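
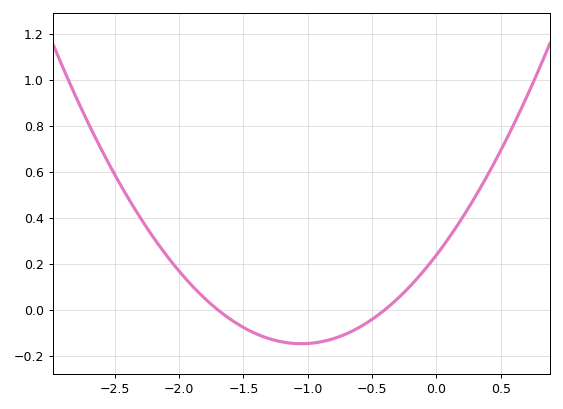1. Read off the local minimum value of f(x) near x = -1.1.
-0.14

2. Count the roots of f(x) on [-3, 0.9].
2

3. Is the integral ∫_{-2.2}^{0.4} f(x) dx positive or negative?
positive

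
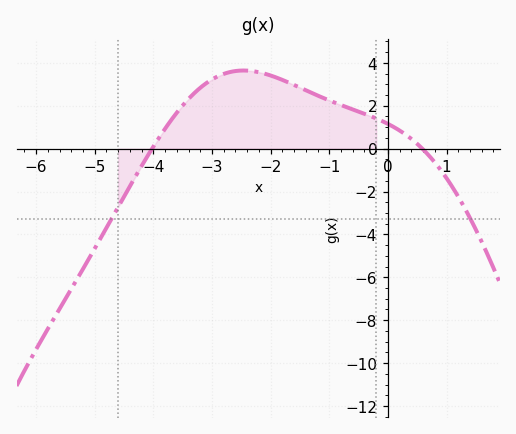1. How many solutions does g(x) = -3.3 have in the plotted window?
2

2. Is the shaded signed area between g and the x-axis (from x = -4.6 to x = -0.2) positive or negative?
positive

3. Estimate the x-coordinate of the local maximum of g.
-2.4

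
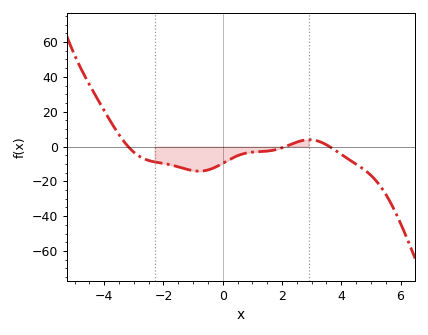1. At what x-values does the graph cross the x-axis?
-3.19, 2.12, 3.6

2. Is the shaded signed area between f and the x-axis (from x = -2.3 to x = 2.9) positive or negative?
negative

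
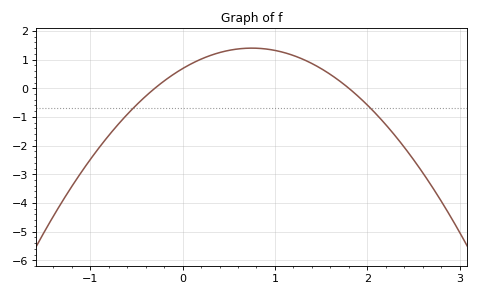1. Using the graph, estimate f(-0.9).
-2.06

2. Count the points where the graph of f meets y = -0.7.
2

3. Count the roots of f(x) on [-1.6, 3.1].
2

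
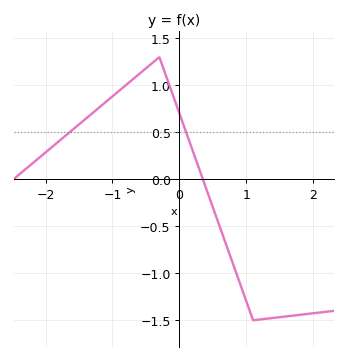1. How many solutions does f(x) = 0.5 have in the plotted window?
2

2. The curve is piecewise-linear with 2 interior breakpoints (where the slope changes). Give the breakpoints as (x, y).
(-0.3, 1.3); (1.1, -1.5)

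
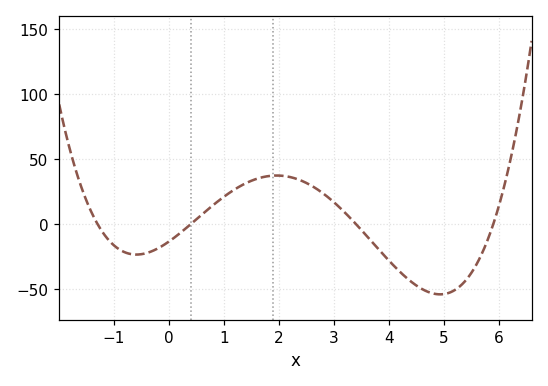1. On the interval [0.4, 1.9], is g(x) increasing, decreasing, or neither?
increasing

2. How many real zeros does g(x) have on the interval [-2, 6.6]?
4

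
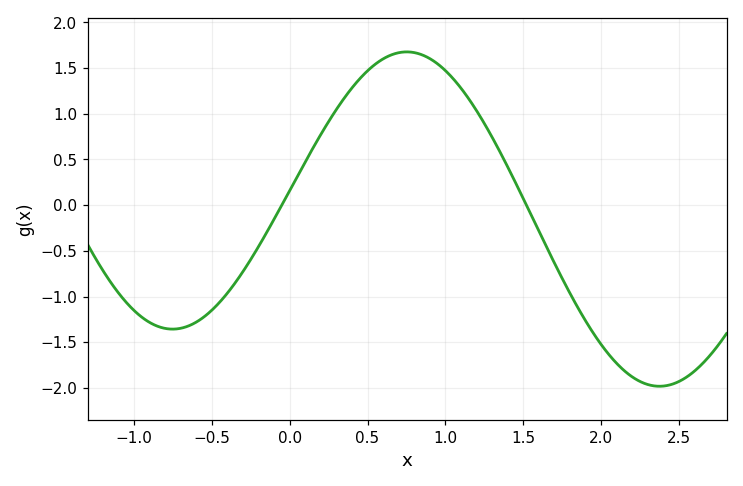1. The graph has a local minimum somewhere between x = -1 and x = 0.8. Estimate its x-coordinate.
-0.8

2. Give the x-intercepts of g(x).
-0.1, 1.5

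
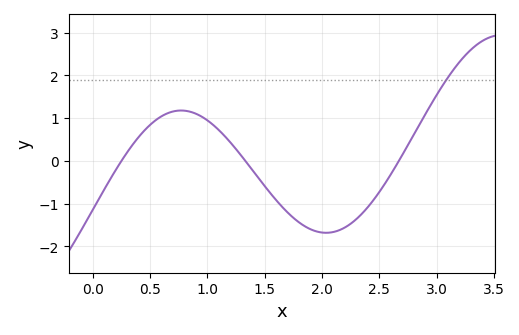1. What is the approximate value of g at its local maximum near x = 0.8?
1.2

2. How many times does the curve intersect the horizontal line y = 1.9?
1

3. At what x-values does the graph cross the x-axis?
0.25, 1.35, 2.65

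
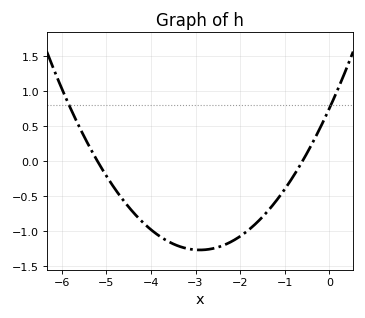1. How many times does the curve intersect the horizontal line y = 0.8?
2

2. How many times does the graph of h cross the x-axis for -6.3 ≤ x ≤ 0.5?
2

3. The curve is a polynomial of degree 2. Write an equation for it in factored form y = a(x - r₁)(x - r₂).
y = 0.24(x + 5.2)(x + 0.6)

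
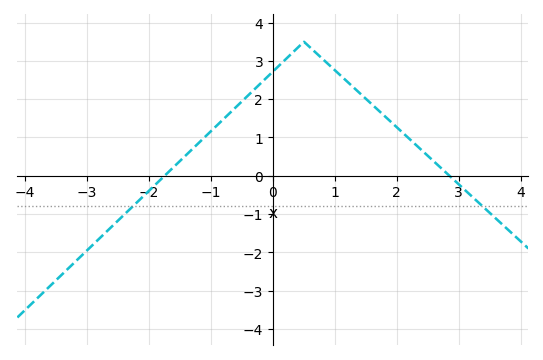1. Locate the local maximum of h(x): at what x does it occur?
0.498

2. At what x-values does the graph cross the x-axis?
-1.75, 2.85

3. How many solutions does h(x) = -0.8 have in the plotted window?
2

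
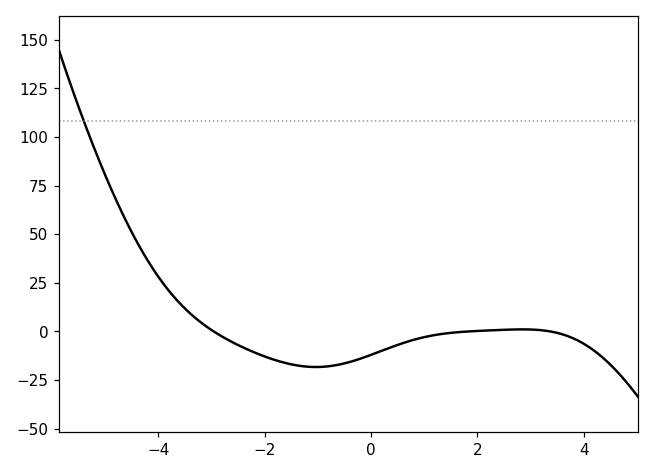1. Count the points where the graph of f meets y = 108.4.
1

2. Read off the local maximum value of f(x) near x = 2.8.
1.01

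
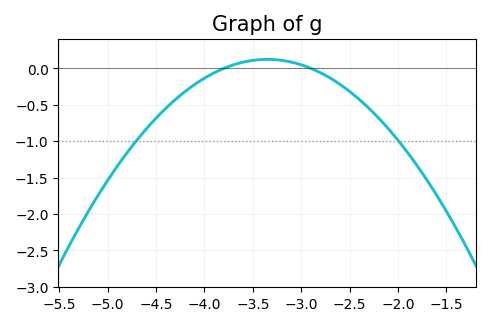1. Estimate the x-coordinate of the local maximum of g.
-3.3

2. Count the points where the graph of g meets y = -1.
2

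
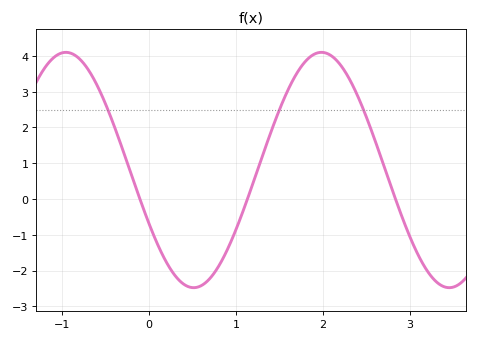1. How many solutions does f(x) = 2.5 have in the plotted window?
3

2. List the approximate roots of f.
-0.103, 1.13, 2.83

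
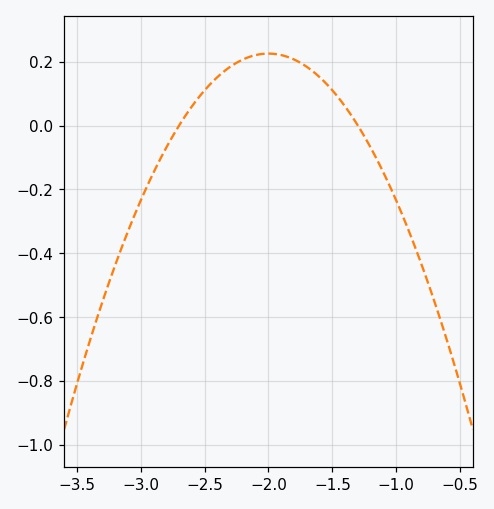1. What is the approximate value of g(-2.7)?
0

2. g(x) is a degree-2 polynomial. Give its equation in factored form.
y = -0.46(x + 2.7)(x + 1.3)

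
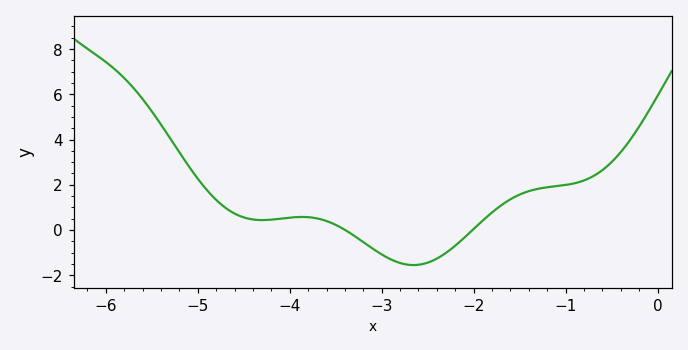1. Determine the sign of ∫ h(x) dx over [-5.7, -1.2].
positive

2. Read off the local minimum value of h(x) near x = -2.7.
-1.55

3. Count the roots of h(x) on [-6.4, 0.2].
2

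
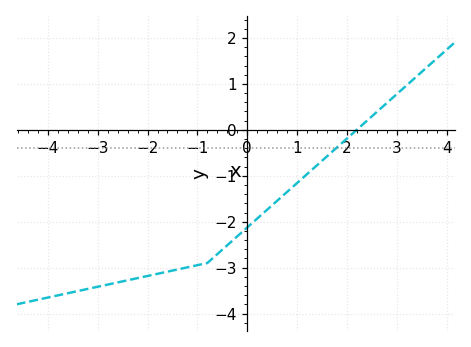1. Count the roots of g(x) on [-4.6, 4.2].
1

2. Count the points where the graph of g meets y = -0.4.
1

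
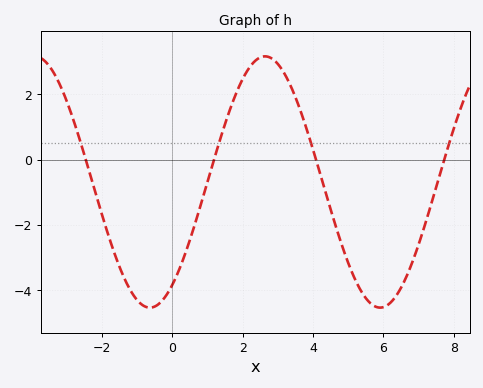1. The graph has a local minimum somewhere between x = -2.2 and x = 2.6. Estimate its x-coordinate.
-0.6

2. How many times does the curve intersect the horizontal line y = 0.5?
4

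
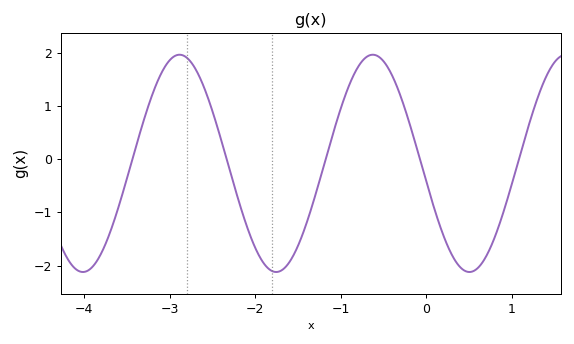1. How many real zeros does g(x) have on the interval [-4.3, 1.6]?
5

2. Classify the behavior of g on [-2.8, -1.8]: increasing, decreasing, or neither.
decreasing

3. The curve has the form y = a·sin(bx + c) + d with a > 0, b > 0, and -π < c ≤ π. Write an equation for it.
y = 2.04sin(2.78x - 2.98) - 0.08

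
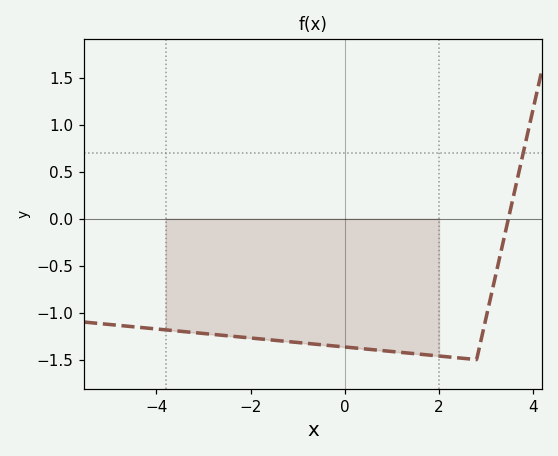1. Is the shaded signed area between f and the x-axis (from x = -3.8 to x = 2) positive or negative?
negative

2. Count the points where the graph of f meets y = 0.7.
1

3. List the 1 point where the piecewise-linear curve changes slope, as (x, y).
(2.8, -1.5)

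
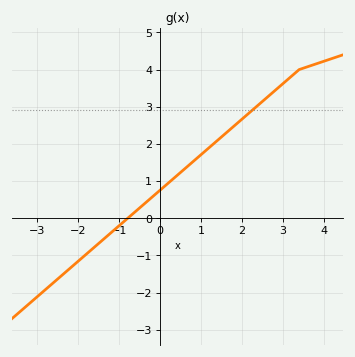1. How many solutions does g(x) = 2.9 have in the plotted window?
1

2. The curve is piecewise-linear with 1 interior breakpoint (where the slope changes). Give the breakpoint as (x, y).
(3.4, 4)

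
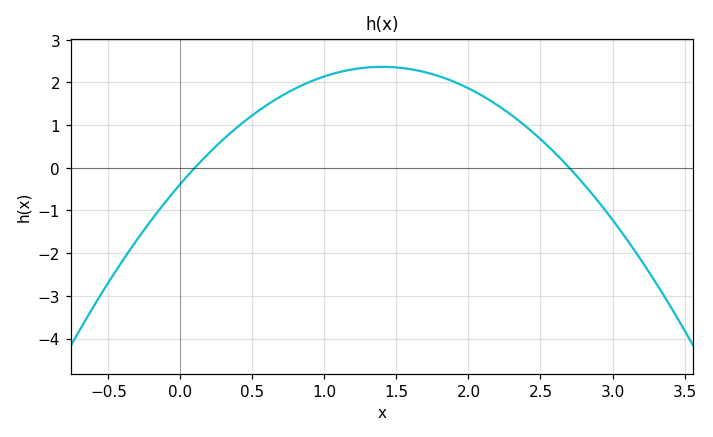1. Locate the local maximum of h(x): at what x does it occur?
1.4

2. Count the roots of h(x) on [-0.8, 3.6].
2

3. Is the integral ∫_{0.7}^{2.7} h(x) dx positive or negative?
positive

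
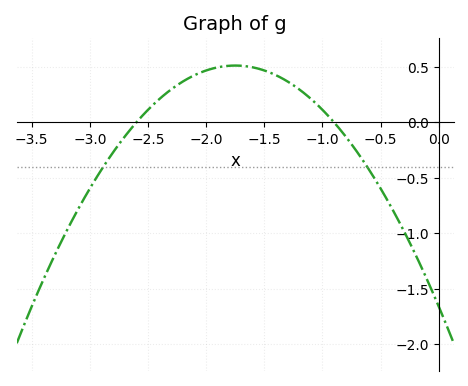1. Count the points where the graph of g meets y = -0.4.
2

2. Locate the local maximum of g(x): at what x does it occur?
-1.8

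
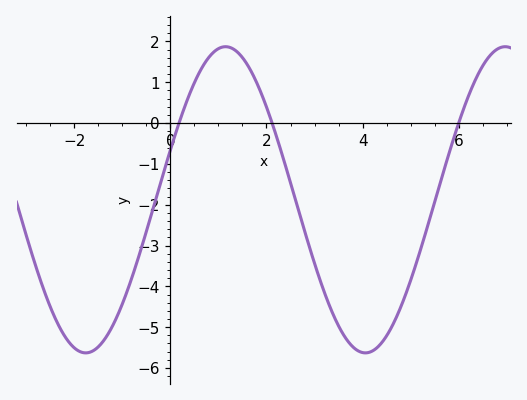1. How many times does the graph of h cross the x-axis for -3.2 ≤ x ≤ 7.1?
3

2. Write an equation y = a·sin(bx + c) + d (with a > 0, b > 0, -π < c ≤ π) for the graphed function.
y = 3.75sin(1.1x + 0.33) - 1.88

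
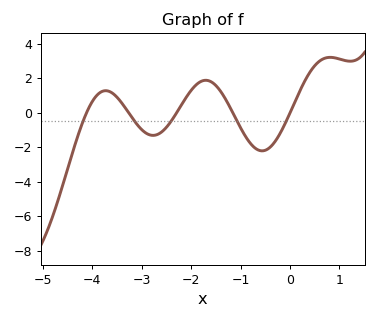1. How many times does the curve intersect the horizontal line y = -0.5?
5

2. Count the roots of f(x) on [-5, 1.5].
5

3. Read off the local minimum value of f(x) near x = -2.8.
-1.31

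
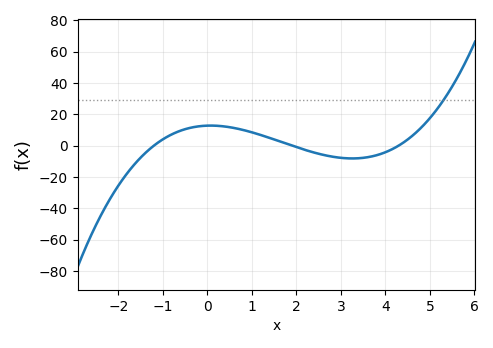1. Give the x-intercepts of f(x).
-1.2, 2, 4.4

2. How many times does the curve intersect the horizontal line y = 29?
1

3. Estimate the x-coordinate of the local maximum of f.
0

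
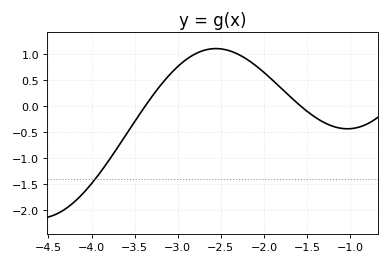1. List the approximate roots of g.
-3.4, -1.6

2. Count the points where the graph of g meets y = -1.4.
1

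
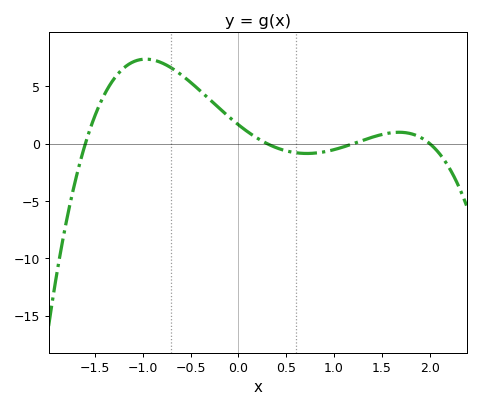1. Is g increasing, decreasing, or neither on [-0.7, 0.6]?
decreasing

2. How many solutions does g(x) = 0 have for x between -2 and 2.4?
4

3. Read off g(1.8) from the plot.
1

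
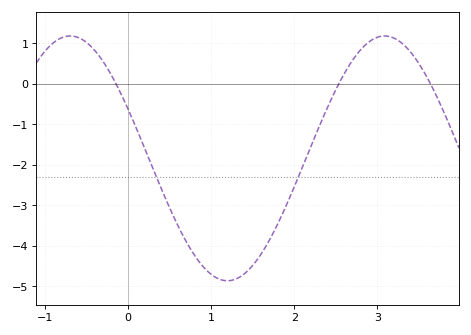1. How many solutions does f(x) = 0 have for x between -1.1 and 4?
3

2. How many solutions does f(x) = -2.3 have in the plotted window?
2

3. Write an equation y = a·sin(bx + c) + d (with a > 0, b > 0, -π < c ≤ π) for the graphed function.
y = 3.02sin(1.66x + 2.73) - 1.84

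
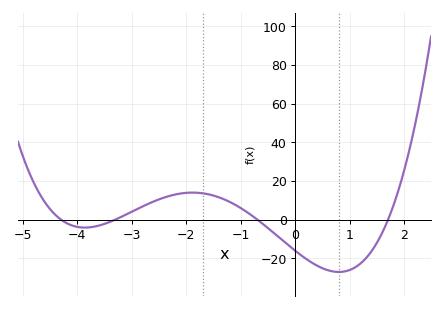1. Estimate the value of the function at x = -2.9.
5.44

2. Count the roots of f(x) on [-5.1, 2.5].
4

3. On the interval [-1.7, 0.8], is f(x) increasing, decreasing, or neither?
decreasing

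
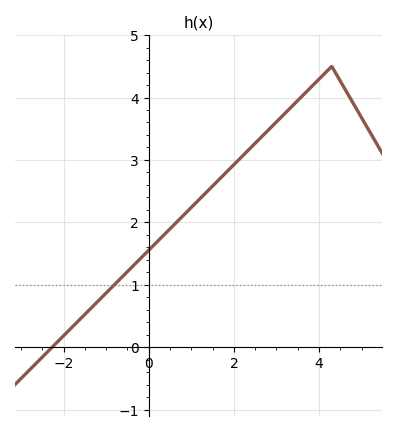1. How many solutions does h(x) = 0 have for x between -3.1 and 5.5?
1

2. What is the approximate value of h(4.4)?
4.38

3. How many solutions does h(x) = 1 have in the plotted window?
1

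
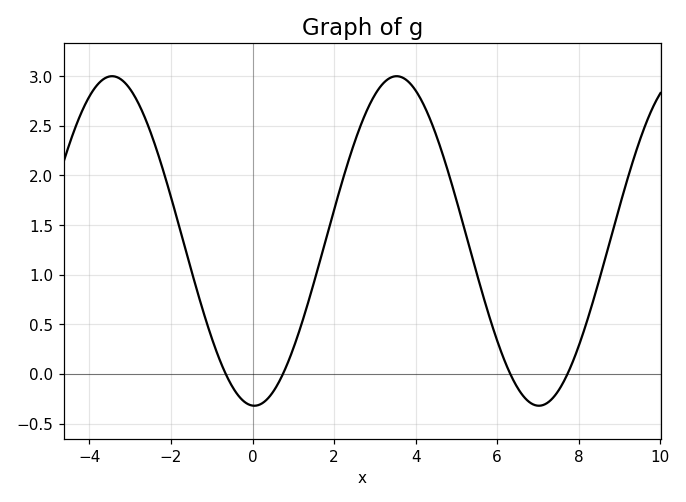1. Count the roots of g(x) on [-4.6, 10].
4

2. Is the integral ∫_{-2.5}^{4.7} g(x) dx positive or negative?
positive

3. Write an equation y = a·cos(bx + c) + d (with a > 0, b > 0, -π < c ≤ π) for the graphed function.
y = 1.66cos(0.9x + 3.1) + 1.34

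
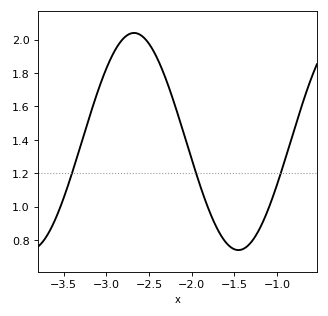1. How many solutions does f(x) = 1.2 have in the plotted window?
3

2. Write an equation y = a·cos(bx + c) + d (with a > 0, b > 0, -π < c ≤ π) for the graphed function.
y = 0.65cos(2.6x + 0.59) + 1.39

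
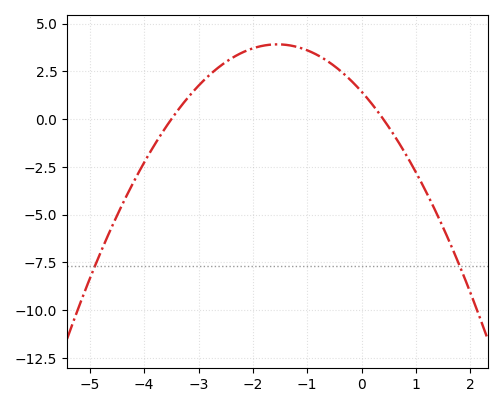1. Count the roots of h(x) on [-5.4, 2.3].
2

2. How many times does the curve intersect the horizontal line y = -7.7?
2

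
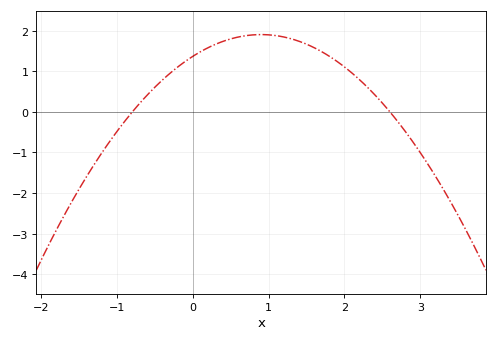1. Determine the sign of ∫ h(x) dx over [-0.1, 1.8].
positive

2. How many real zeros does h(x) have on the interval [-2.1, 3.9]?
2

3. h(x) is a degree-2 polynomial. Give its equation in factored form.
y = -0.66(x + 0.8)(x - 2.6)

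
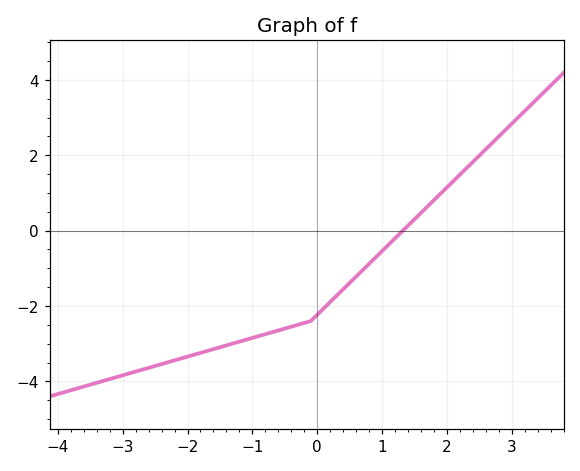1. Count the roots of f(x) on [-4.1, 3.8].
1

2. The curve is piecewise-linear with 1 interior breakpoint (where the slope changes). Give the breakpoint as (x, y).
(-0.1, -2.4)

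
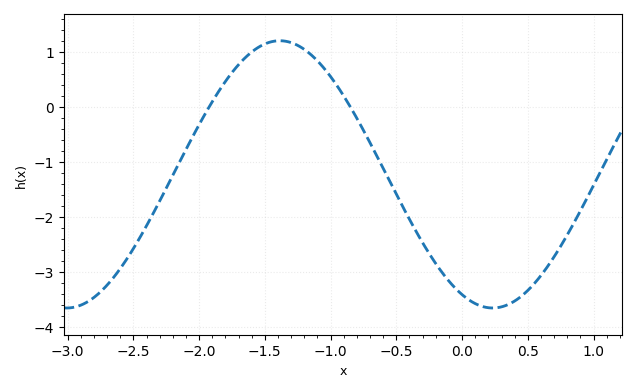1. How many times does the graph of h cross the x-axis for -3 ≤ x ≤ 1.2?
2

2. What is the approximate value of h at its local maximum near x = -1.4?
1.2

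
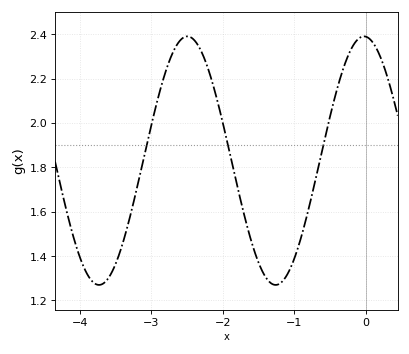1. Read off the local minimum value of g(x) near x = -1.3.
1.27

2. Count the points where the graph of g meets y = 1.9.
3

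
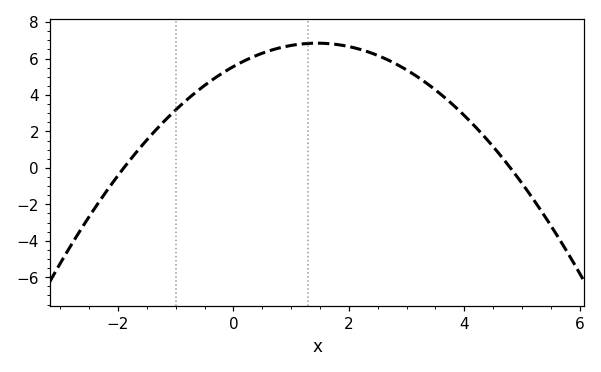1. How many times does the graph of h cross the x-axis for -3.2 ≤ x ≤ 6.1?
2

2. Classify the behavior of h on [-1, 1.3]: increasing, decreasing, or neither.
increasing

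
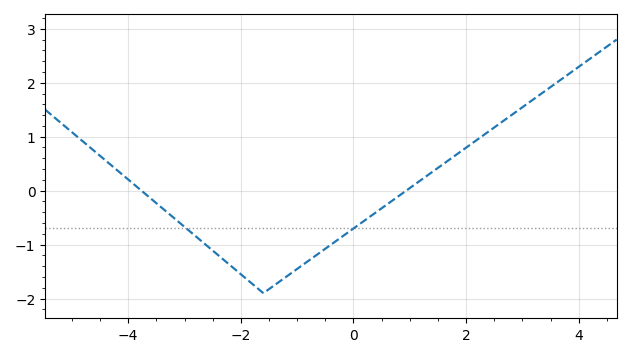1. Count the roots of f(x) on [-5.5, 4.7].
2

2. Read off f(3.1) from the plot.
1.62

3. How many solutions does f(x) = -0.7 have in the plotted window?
2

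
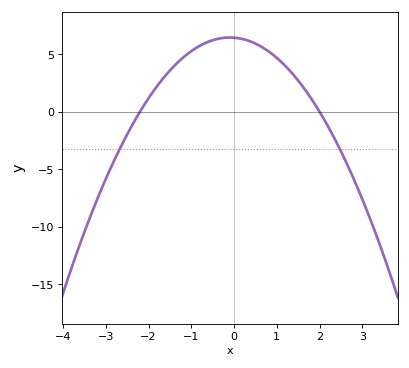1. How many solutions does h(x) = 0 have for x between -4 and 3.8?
2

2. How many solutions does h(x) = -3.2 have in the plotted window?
2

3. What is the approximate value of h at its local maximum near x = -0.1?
6.44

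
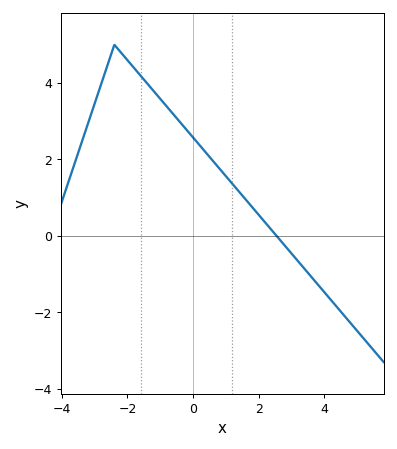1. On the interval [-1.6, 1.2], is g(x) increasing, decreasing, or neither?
decreasing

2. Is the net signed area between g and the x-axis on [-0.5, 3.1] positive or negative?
positive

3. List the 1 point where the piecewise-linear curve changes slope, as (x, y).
(-2.4, 5)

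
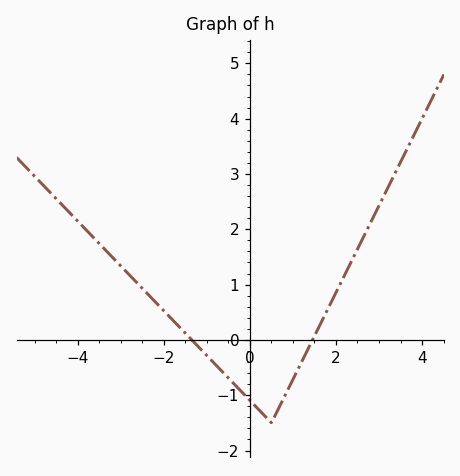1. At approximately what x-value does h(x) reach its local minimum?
0.5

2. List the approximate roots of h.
-1.35, 1.45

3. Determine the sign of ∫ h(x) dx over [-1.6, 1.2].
negative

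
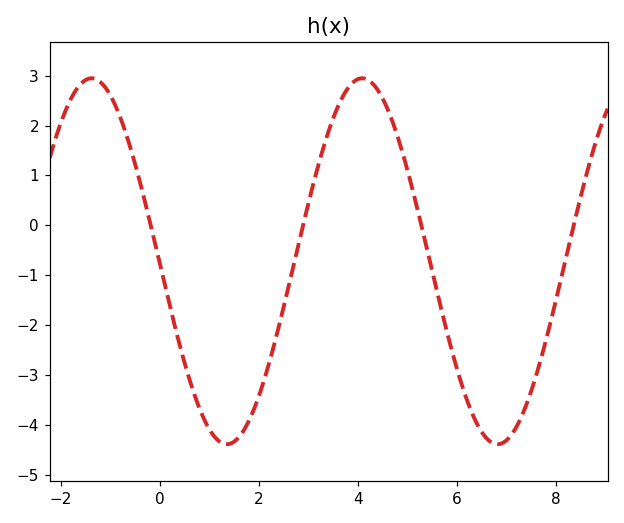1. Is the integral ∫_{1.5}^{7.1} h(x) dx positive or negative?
negative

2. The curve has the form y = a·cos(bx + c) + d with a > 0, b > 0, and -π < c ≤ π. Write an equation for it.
y = 3.67cos(1.1x + 1.6) - 0.72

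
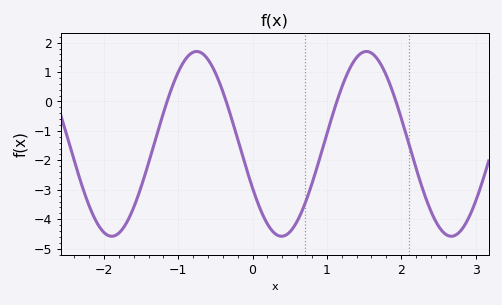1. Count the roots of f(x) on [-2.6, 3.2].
4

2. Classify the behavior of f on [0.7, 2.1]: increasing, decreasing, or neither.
neither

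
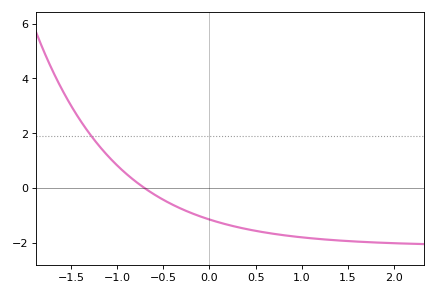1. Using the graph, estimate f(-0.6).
-0.2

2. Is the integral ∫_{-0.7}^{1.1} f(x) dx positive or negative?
negative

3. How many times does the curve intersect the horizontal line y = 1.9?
1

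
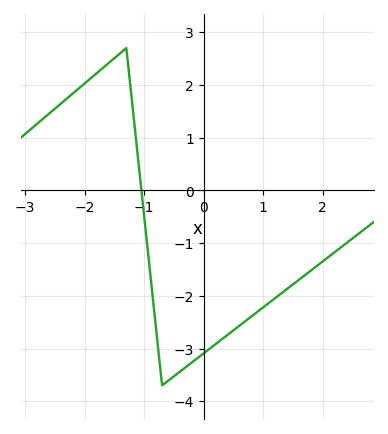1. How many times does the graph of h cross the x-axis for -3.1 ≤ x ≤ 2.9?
1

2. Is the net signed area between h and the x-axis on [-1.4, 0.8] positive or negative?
negative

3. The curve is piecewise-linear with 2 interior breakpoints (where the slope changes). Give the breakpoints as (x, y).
(-1.3, 2.7); (-0.7, -3.7)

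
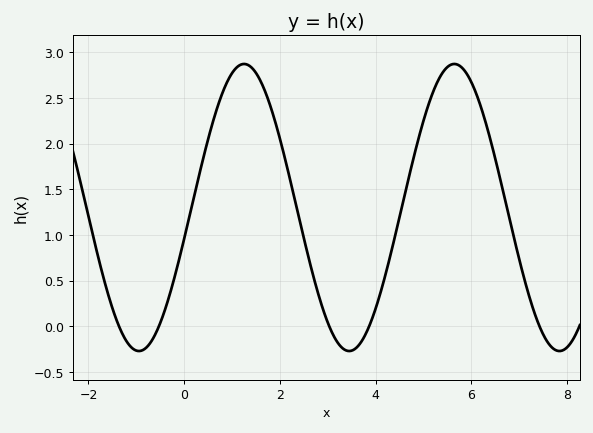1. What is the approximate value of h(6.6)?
1.62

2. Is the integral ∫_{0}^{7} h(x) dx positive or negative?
positive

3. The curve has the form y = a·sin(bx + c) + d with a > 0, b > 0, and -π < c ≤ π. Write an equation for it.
y = 1.57sin(1.43x - 0.22) + 1.3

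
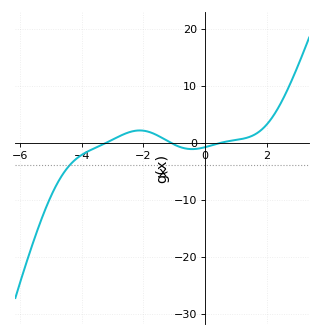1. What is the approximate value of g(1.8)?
2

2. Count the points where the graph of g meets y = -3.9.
1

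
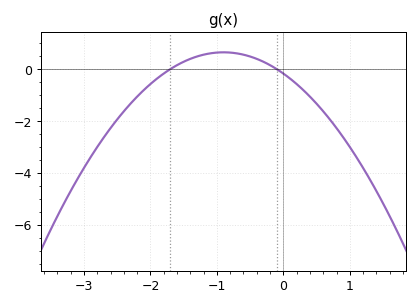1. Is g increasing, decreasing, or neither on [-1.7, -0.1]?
neither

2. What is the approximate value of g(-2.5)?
-1.94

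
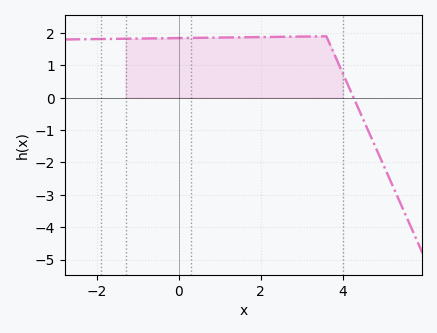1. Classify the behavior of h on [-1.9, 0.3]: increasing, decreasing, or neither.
increasing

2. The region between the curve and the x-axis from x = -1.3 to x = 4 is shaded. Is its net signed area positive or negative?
positive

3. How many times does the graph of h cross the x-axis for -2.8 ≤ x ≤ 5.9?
1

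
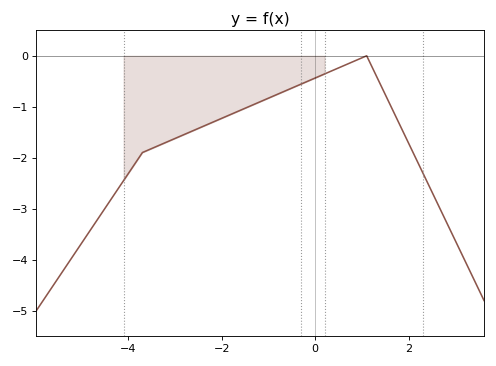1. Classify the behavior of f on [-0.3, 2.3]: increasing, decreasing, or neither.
neither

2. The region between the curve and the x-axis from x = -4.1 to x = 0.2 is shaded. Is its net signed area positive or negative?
negative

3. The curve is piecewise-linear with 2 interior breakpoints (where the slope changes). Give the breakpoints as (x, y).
(-3.7, -1.9); (1.1, 0)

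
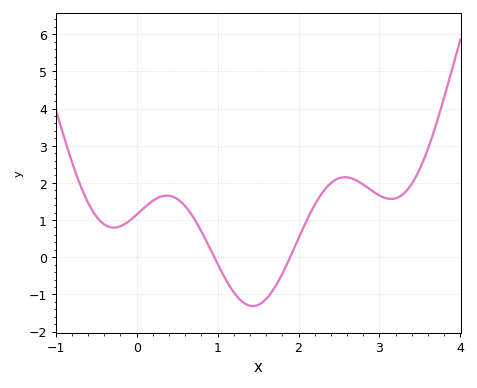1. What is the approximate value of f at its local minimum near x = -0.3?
0.797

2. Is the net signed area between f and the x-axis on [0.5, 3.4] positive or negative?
positive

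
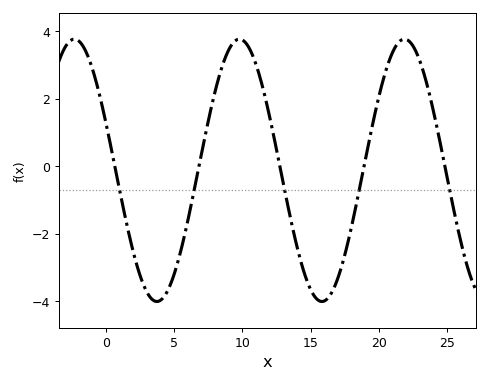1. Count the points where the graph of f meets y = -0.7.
5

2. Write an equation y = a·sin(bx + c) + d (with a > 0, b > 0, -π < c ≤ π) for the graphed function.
y = 3.89sin(0.52x + 2.8) - 0.12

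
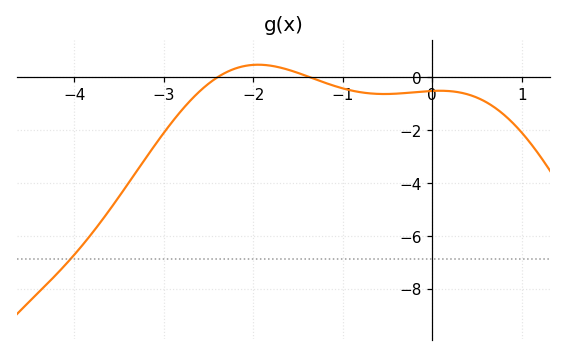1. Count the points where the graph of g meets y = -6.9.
1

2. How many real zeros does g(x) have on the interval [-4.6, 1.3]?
2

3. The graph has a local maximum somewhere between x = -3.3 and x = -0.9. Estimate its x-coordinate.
-1.95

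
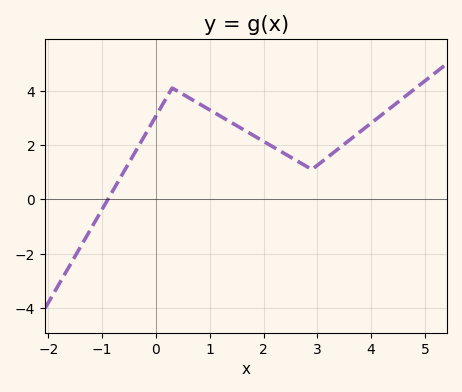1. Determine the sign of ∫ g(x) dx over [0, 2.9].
positive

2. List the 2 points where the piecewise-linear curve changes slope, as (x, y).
(0.3, 4.1); (2.9, 1.1)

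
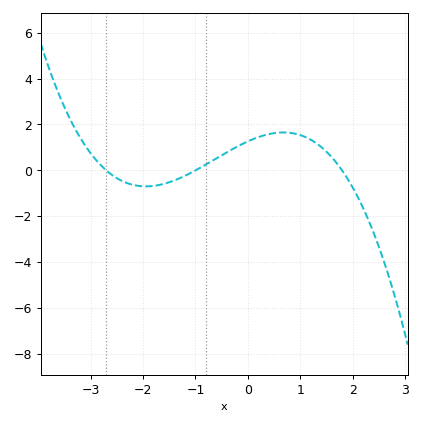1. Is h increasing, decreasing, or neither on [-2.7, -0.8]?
neither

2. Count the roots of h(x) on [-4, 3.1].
3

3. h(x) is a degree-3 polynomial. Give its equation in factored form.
y = -0.26(x + 2.7)(x + 1)(x - 1.8)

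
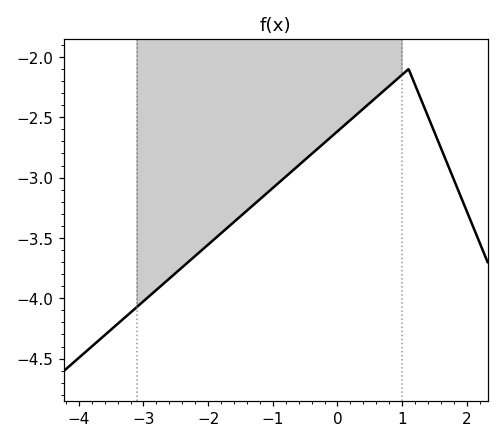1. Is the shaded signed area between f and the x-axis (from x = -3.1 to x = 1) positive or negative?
negative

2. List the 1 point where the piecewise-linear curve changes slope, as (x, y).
(1.1, -2.1)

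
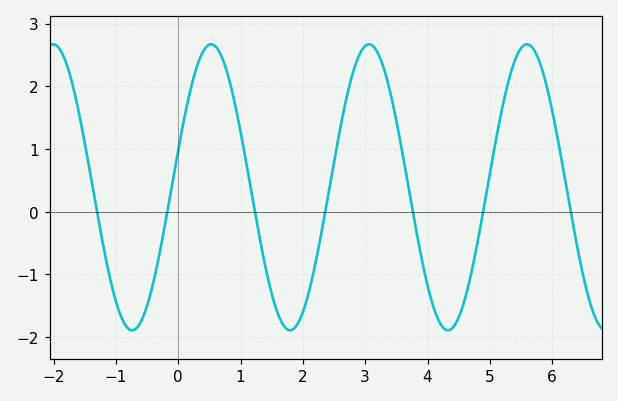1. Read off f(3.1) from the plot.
2.66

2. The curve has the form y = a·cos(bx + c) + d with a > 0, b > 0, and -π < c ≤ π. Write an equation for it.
y = 2.28cos(2.48x - 1.31) + 0.39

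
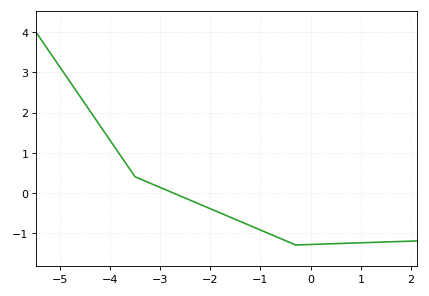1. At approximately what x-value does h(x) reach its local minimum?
-0.3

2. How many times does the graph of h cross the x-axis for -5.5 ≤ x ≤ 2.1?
1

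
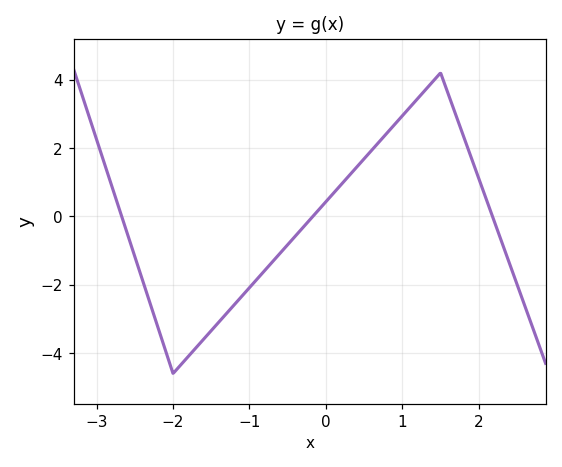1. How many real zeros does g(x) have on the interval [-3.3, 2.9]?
3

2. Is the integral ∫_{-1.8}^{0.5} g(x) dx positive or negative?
negative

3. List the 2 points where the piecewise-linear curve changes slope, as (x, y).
(-2, -4.6); (1.5, 4.2)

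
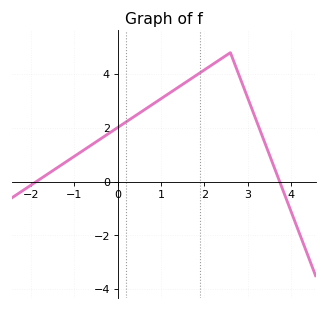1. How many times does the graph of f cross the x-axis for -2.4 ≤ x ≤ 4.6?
2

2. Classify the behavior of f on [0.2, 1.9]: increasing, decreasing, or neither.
increasing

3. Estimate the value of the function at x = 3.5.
1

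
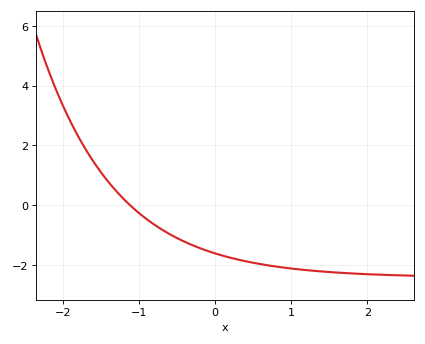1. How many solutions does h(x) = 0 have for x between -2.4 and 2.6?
1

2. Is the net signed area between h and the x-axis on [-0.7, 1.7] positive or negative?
negative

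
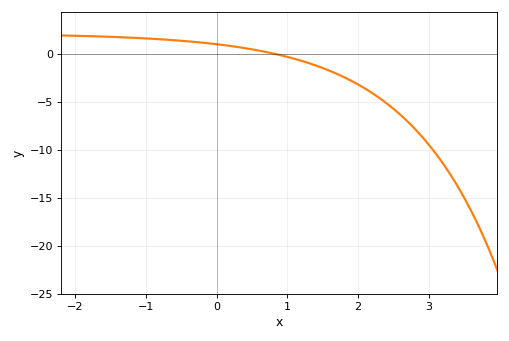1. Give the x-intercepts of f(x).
0.8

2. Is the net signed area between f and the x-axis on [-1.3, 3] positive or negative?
negative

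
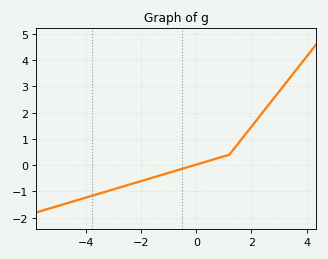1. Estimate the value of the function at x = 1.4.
0.7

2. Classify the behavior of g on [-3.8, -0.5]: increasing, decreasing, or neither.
increasing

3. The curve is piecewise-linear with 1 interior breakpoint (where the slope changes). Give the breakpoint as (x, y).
(1.2, 0.4)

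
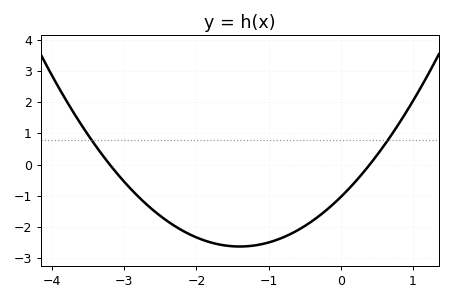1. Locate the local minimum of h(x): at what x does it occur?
-1.4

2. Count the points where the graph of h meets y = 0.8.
2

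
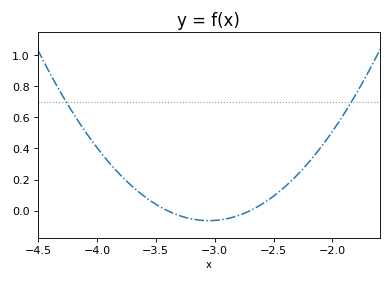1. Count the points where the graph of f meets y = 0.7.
2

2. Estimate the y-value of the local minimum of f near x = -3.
-0.064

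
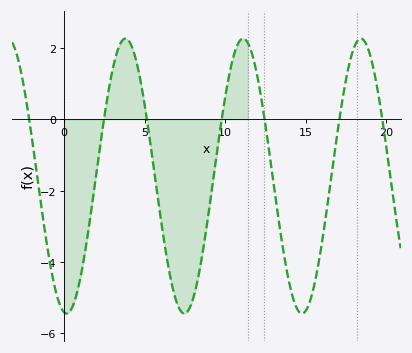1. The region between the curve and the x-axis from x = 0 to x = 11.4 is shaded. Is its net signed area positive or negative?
negative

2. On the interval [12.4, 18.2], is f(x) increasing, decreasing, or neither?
neither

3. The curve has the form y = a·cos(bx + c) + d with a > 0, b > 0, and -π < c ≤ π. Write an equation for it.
y = 3.86cos(0.86x + 3) - 1.59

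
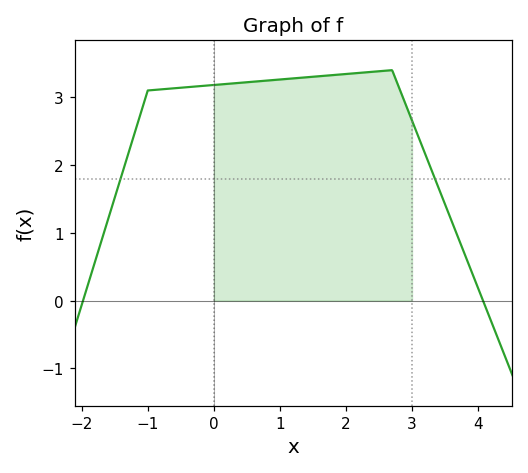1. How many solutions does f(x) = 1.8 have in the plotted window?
2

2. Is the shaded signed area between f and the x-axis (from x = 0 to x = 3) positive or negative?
positive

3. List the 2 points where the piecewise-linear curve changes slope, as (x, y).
(-1, 3.1); (2.7, 3.4)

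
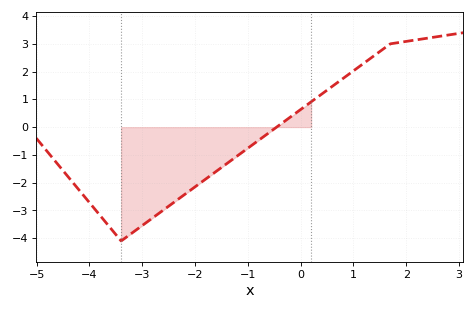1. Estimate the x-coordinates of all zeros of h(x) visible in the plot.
-0.455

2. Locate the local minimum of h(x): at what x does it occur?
-3.4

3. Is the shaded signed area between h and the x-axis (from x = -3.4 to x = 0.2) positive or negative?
negative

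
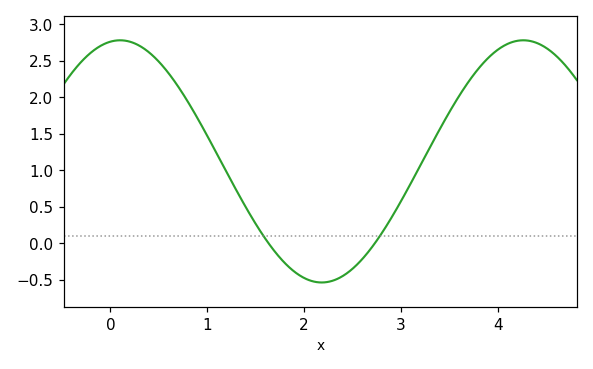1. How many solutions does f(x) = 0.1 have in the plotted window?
2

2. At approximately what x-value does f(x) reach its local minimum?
2.18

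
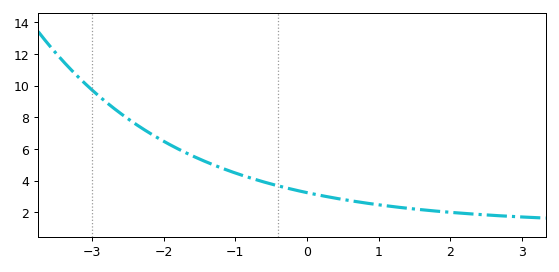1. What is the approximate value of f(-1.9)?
6.24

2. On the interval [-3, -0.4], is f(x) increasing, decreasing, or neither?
decreasing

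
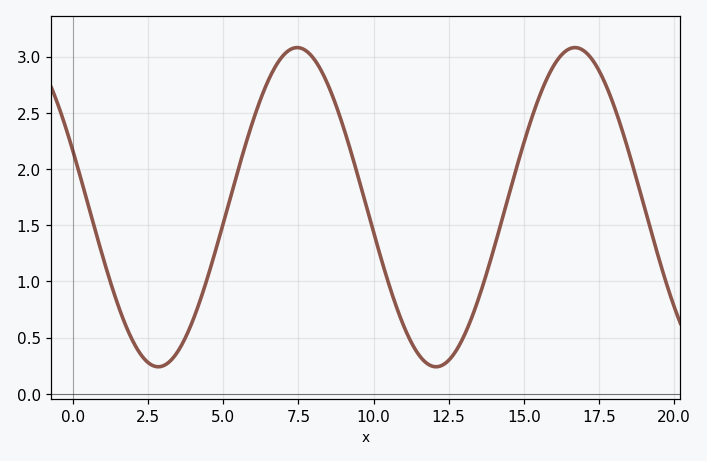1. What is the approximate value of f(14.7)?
1.95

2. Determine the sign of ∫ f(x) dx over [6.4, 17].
positive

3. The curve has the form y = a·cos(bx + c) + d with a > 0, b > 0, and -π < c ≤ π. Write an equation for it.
y = 1.42cos(0.68x + 1.2) + 1.66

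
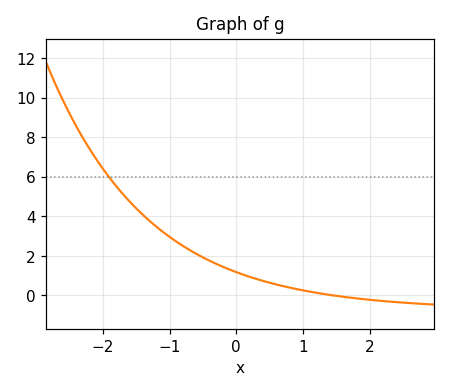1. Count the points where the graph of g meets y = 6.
1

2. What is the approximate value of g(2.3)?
-0.4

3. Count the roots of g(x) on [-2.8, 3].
1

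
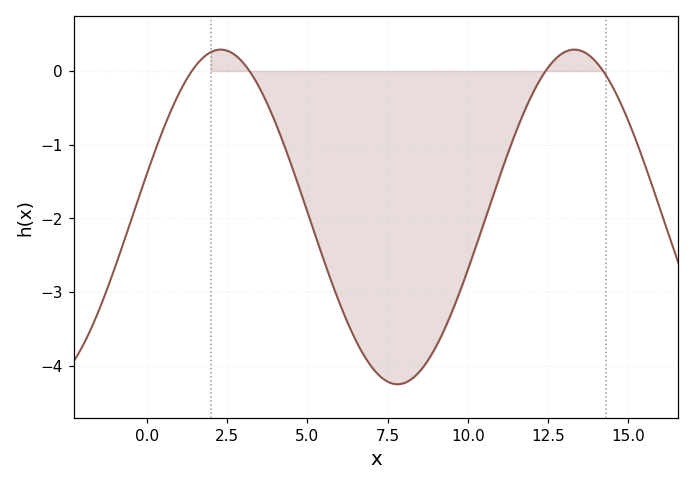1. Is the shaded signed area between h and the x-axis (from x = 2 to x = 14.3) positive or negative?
negative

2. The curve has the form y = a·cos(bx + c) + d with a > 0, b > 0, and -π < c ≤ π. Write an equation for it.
y = 2.27cos(0.57x - 1.31) - 1.98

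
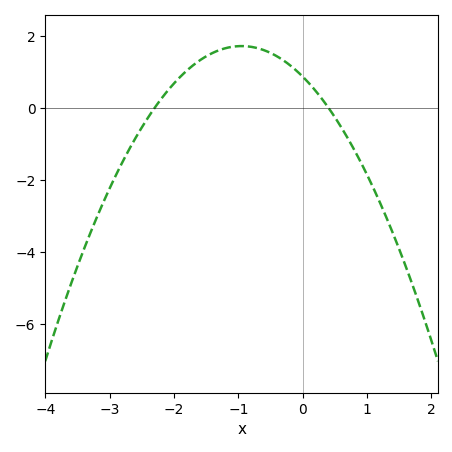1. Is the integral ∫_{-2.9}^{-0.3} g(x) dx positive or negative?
positive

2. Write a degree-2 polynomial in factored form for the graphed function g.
y = -0.94(x + 2.3)(x - 0.4)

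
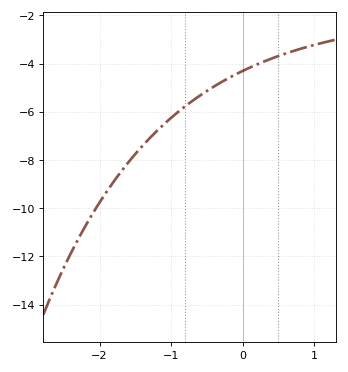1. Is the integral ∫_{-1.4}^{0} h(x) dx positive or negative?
negative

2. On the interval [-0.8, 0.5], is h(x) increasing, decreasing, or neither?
increasing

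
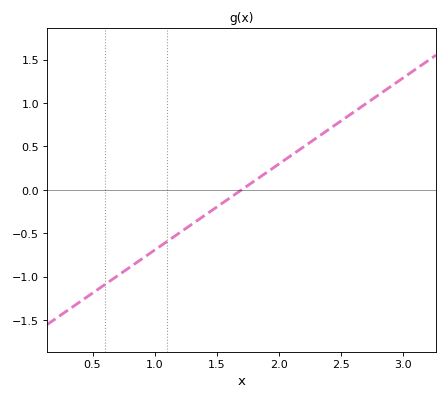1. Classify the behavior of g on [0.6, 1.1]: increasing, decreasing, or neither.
increasing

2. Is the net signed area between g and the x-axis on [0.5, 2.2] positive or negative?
negative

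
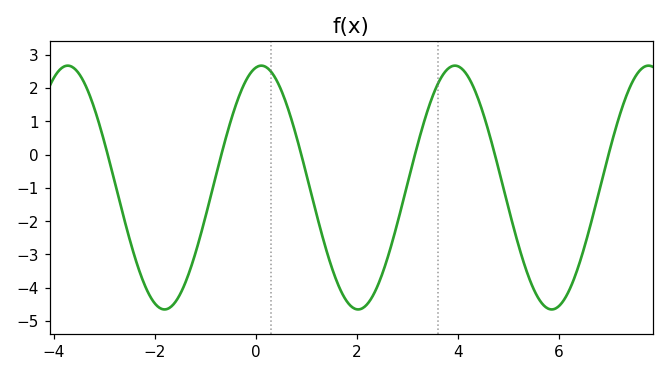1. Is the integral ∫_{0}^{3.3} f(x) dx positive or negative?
negative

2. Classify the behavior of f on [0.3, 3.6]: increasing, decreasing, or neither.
neither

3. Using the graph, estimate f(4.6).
0.7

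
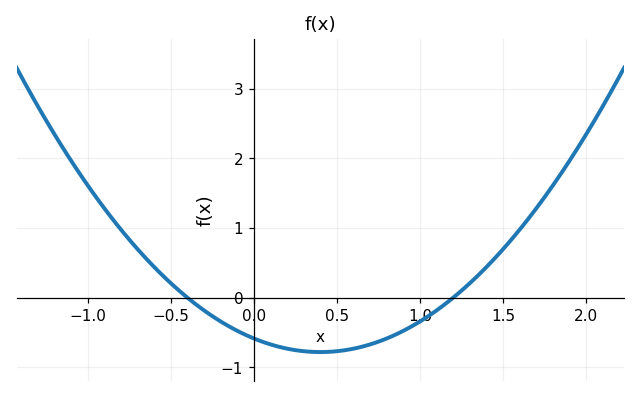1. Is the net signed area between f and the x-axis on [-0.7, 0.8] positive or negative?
negative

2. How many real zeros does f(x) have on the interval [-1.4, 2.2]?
2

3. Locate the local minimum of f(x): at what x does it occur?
0.4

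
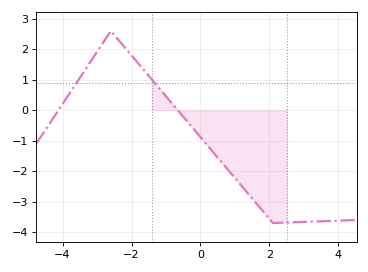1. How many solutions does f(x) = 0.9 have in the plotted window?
2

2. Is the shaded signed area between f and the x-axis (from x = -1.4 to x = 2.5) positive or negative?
negative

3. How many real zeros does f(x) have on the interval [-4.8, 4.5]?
2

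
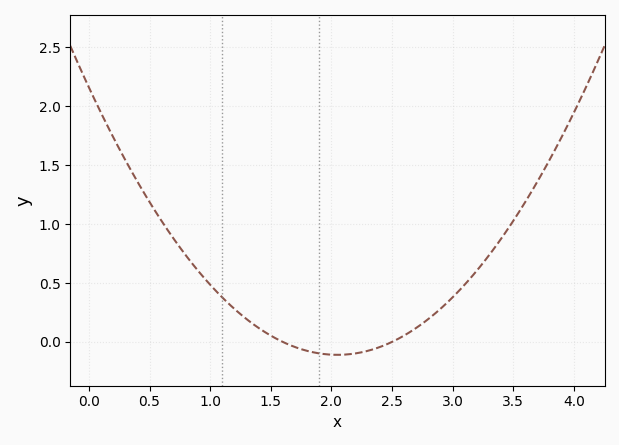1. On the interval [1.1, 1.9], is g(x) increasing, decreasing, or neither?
decreasing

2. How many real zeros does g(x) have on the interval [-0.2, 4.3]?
2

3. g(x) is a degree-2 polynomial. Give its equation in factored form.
y = 0.54(x - 1.6)(x - 2.5)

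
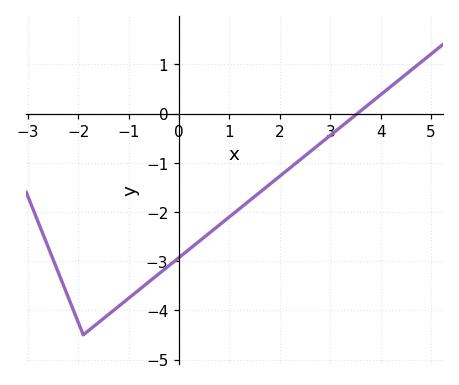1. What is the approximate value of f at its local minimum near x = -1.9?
-4.5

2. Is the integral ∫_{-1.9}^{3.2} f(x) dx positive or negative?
negative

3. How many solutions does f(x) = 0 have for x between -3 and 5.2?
1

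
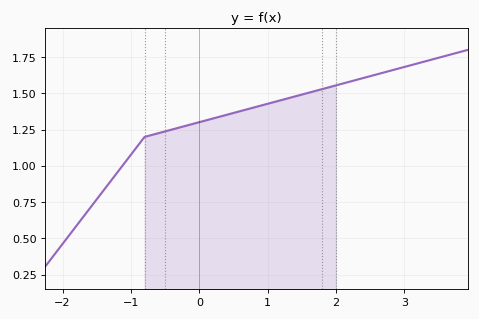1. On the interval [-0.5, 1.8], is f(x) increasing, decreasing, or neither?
increasing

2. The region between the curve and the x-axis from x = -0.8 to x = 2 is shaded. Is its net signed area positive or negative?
positive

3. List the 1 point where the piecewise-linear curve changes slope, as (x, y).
(-0.8, 1.2)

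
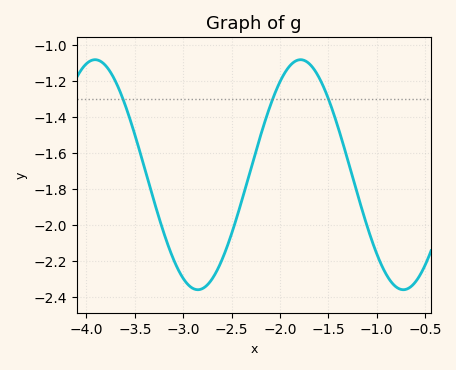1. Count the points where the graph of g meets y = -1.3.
3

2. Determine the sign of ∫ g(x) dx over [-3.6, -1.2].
negative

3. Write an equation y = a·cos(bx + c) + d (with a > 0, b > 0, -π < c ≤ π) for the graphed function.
y = 0.64cos(2.96x - 0.992) - 1.72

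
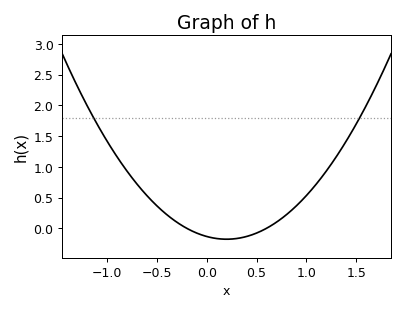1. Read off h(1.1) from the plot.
0.7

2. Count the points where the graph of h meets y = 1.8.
2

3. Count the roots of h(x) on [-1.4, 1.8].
2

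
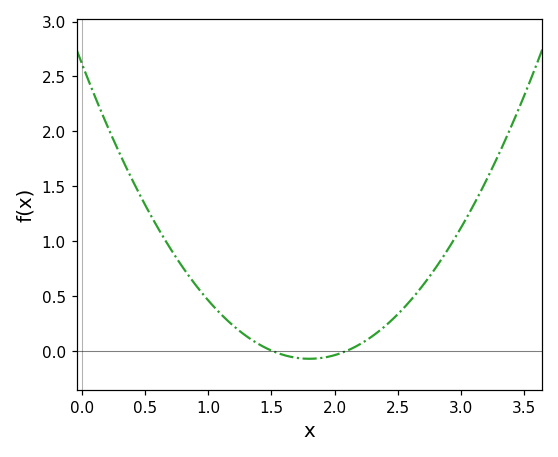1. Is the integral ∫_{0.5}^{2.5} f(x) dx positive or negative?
positive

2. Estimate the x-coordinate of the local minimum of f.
1.8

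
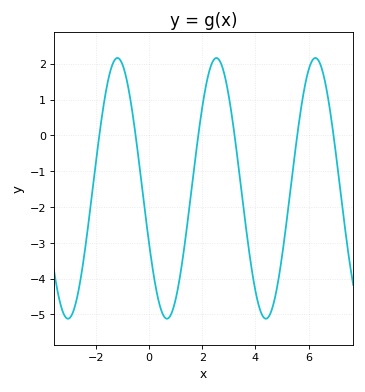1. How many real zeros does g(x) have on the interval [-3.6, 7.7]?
6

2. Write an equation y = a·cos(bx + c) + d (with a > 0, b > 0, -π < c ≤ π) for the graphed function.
y = 3.64cos(1.7x + 2) - 1.48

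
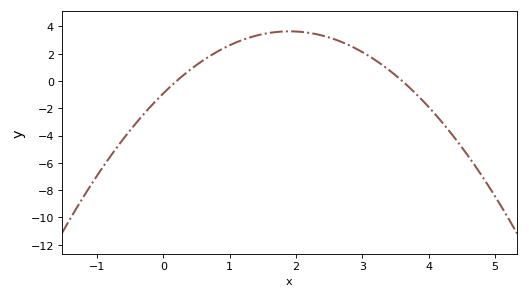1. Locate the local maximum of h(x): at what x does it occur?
1.9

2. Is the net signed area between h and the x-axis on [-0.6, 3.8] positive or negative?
positive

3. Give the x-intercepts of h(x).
0.2, 3.6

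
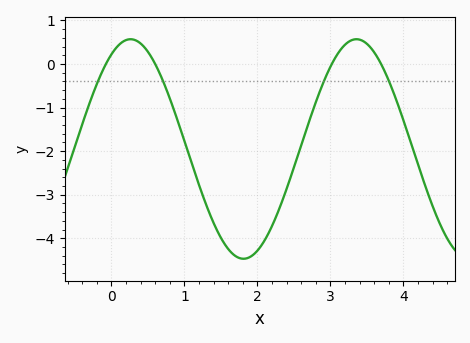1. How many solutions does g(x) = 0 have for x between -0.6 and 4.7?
4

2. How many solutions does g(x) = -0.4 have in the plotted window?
4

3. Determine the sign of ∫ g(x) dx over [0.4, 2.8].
negative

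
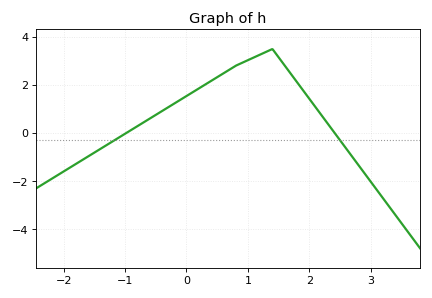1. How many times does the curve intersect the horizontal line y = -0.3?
2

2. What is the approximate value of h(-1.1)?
-0.2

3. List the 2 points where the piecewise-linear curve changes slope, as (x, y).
(0.8, 2.8); (1.4, 3.5)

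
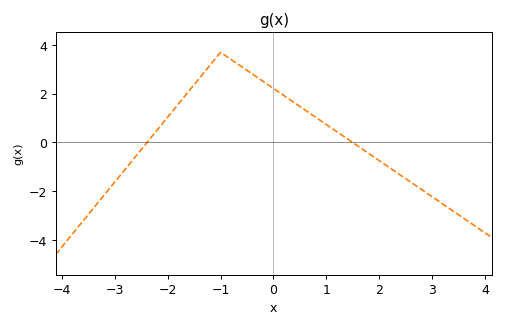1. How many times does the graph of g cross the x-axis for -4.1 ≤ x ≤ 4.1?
2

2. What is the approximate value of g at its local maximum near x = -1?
3.6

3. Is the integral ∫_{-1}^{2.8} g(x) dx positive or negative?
positive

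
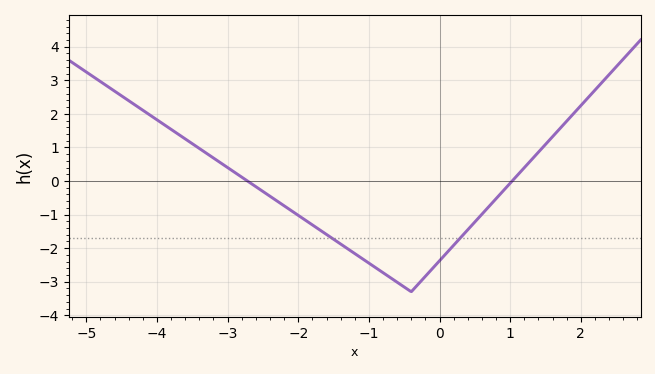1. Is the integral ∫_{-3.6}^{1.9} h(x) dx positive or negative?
negative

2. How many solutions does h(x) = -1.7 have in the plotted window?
2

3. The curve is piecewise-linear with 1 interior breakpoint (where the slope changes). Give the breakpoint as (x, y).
(-0.4, -3.3)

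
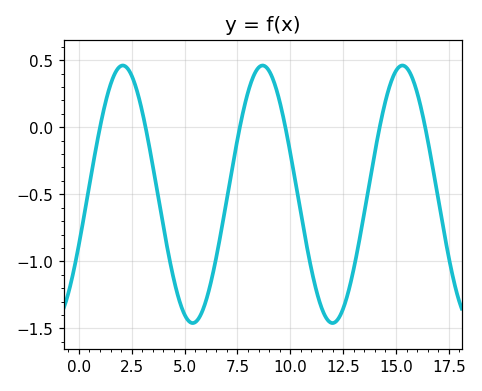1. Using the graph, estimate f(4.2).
-0.915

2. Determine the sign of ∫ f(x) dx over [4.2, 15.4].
negative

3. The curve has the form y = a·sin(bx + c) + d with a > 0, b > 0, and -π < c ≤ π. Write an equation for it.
y = 0.96sin(0.95x - 0.402) - 0.5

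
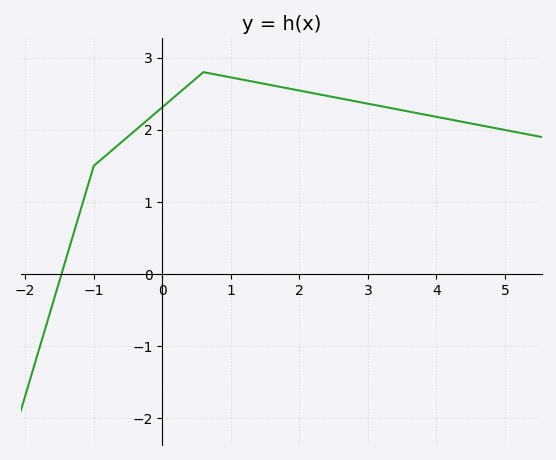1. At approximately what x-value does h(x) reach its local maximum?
0.603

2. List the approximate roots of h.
-1.47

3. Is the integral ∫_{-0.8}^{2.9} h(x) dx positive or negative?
positive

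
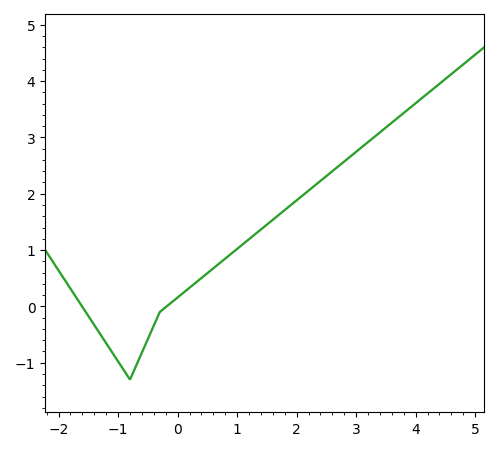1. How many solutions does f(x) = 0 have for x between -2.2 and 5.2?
2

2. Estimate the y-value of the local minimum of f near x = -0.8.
-1.3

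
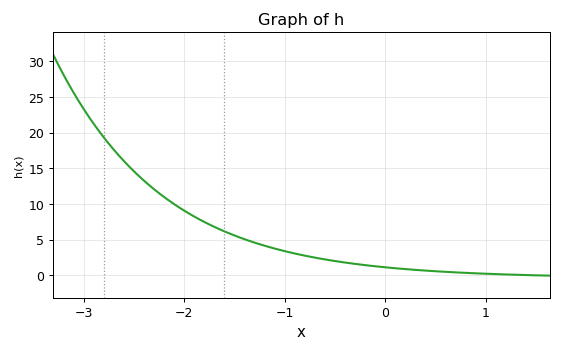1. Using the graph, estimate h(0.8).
0.5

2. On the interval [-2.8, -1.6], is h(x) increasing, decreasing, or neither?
decreasing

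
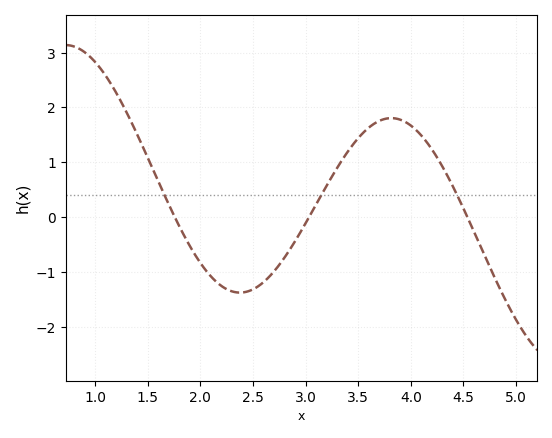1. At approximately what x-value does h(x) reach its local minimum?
2.38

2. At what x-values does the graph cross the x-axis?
1.76, 3.03, 4.54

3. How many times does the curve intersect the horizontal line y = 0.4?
3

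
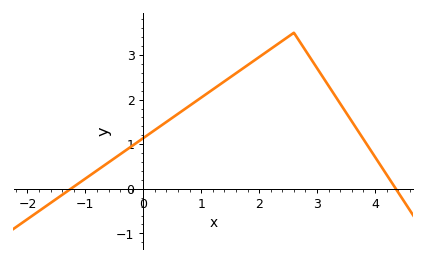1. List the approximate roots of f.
-1.25, 4.36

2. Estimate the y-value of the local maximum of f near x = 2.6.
3.5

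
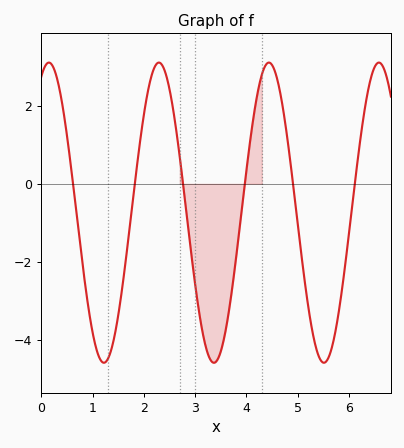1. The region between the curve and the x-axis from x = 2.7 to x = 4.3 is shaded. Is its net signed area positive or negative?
negative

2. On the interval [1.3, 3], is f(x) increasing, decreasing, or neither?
neither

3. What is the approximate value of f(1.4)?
-4.08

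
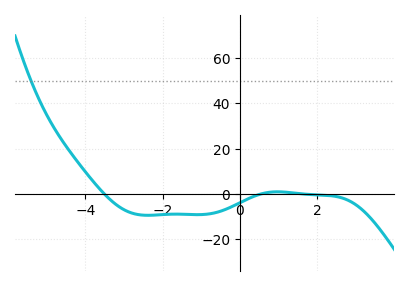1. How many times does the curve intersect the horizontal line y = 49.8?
1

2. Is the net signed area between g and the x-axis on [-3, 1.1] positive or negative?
negative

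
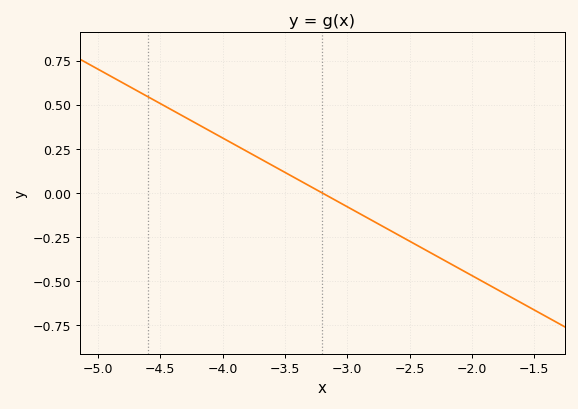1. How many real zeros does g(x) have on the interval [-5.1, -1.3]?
1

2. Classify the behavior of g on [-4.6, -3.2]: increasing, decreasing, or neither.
decreasing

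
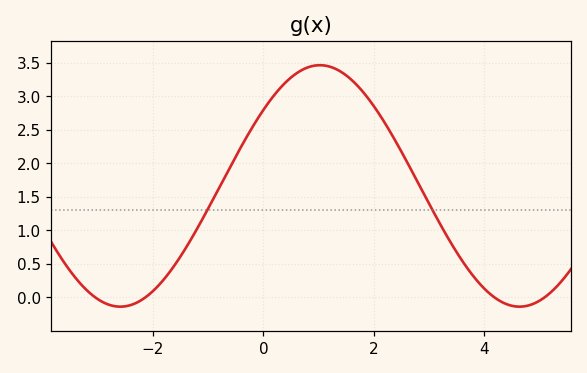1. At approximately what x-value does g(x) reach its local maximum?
1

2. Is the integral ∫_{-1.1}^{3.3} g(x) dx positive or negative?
positive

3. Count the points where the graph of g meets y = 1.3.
2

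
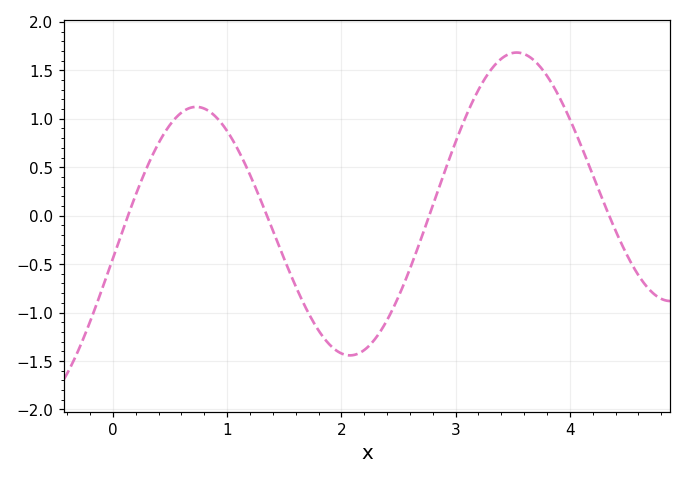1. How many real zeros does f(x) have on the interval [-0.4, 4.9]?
4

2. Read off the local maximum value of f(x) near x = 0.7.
1.12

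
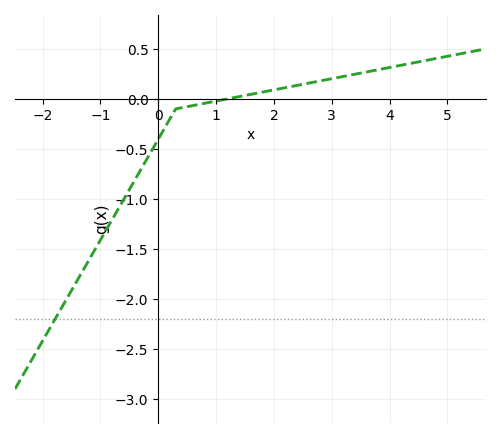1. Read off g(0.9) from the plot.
-0.033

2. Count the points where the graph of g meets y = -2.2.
1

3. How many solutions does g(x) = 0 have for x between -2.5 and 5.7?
1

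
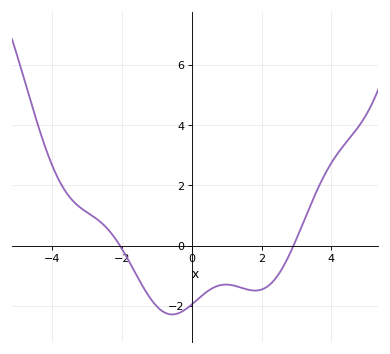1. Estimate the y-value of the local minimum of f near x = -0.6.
-2.28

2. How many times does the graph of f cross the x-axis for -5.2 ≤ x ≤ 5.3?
2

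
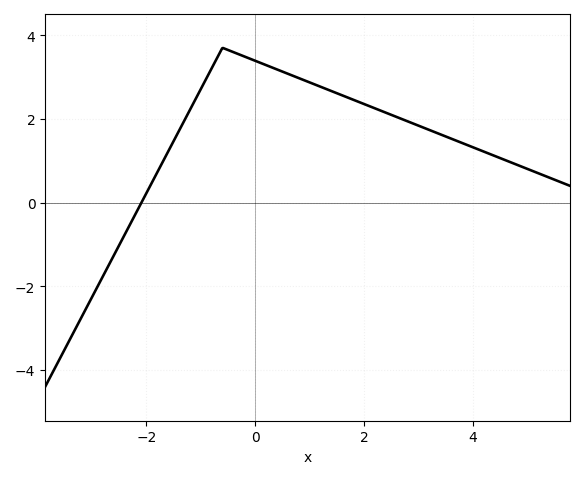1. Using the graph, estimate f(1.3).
2.72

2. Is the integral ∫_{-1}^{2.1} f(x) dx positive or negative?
positive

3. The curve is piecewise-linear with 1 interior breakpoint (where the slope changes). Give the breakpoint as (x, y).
(-0.6, 3.7)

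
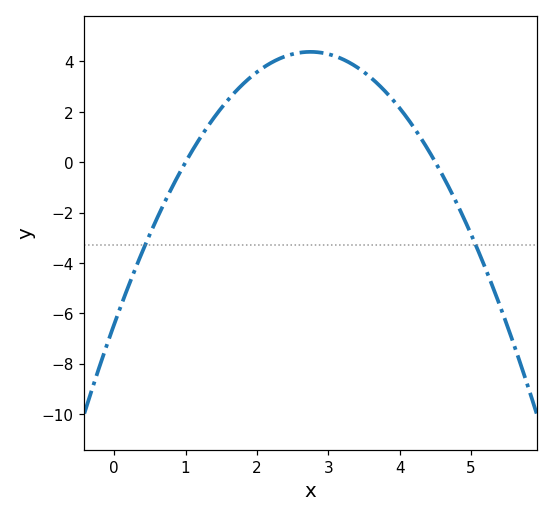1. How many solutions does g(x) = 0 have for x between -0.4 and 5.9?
2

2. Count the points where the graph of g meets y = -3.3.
2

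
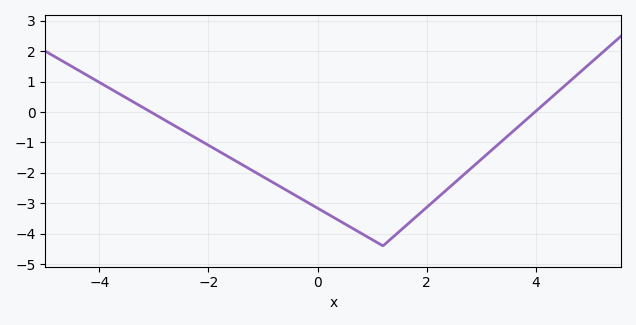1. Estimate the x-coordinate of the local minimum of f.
1.2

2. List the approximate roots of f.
-3, 4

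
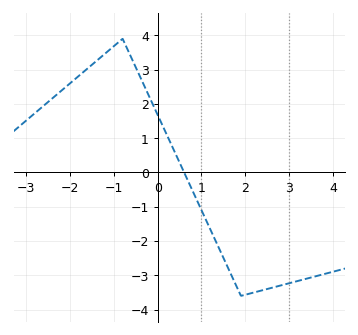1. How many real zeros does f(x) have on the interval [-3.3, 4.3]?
1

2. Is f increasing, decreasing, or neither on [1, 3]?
neither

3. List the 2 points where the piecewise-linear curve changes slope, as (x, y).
(-0.8, 3.9); (1.9, -3.6)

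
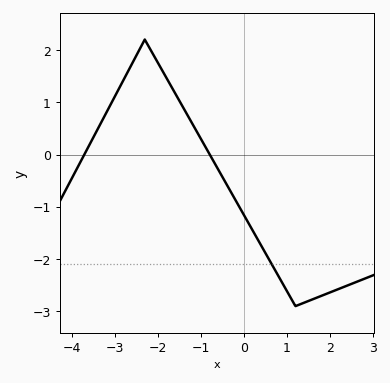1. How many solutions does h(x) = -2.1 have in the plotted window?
1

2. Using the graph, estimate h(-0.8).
0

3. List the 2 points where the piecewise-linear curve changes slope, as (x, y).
(-2.3, 2.2); (1.2, -2.9)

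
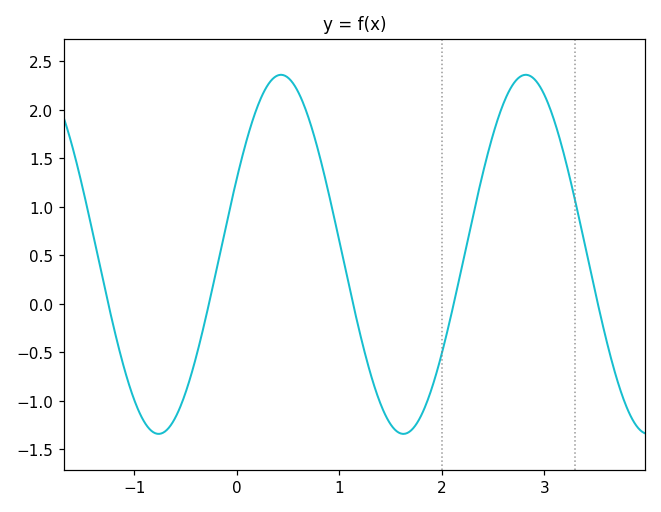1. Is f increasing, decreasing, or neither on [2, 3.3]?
neither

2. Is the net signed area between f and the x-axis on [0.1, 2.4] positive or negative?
positive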